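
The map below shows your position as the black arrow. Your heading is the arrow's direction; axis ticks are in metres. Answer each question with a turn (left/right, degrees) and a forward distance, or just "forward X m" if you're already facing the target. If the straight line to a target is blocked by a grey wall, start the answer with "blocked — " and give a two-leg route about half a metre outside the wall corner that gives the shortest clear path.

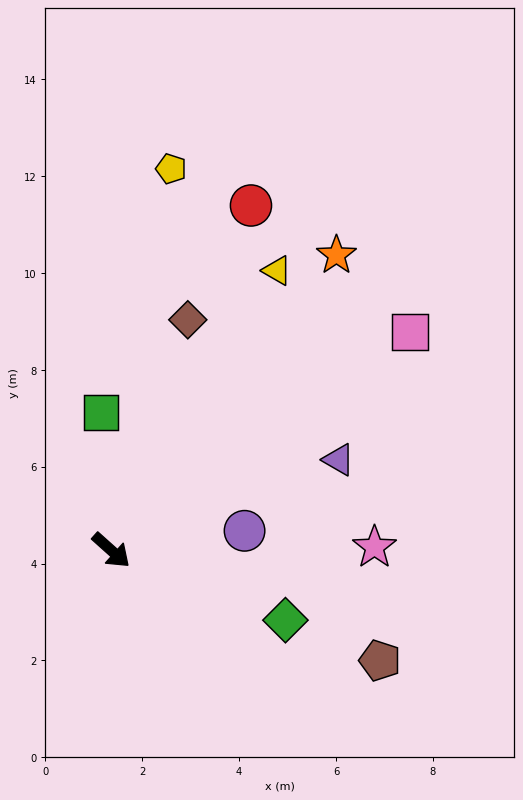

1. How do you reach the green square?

turn left 136°, forward 2.9 m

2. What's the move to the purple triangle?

turn left 64°, forward 5.1 m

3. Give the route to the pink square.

turn left 78°, forward 7.6 m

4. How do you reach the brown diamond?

turn left 113°, forward 5.0 m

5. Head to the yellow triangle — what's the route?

turn left 101°, forward 6.7 m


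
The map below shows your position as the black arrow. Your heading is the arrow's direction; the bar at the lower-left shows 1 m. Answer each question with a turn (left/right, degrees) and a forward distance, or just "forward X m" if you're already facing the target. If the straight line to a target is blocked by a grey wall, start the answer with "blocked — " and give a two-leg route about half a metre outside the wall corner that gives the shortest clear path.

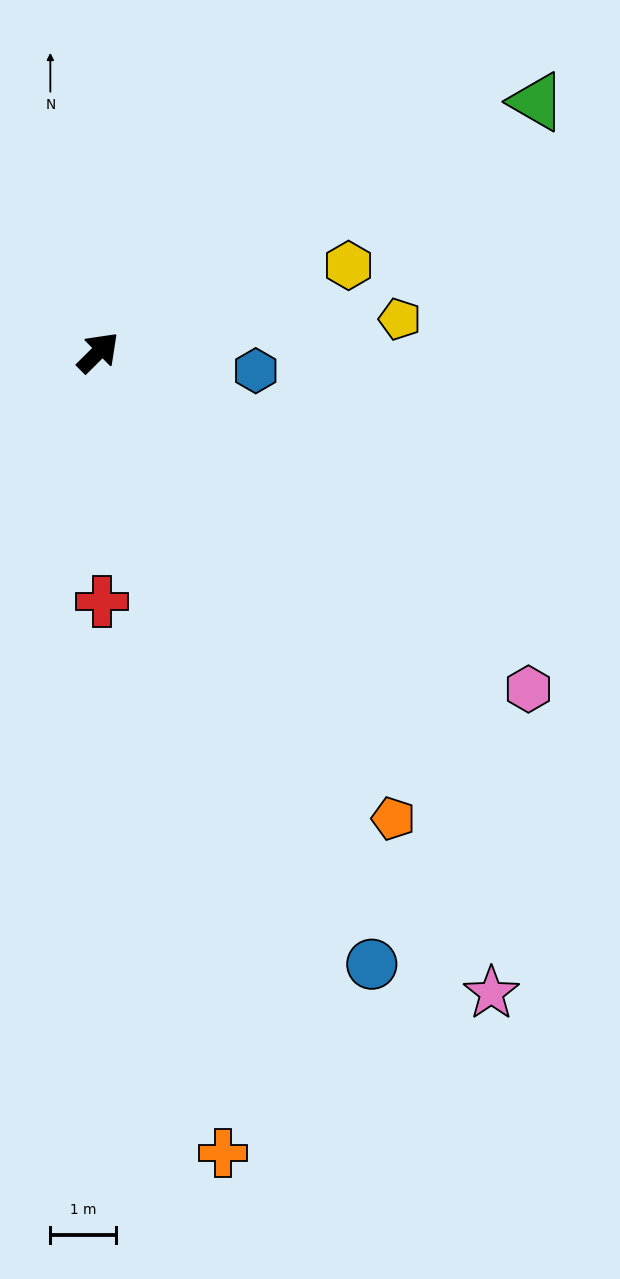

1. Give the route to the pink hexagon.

turn right 83°, forward 8.3 m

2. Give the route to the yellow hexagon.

turn right 26°, forward 4.0 m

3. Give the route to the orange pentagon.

turn right 102°, forward 8.4 m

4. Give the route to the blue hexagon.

turn right 51°, forward 2.4 m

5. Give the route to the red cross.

turn right 134°, forward 3.8 m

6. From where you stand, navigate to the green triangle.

turn right 15°, forward 7.7 m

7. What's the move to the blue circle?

turn right 111°, forward 10.2 m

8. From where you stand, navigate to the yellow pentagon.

turn right 39°, forward 4.6 m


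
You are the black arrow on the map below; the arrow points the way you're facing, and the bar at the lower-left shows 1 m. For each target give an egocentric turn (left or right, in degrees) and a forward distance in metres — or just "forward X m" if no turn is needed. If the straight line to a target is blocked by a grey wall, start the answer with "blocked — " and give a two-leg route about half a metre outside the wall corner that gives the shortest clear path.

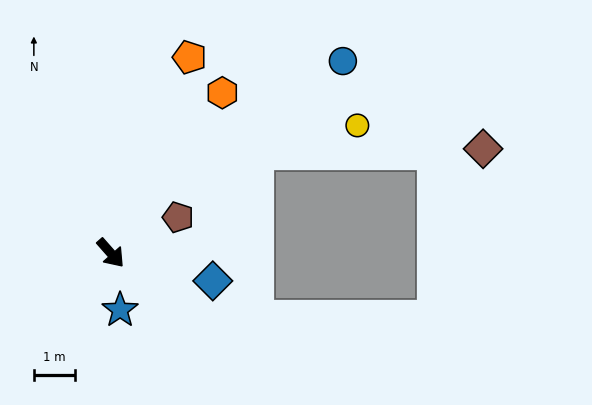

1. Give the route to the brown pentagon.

turn left 77°, forward 1.9 m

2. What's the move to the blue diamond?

turn left 33°, forward 2.6 m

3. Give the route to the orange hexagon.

turn left 104°, forward 4.8 m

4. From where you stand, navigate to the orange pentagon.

turn left 117°, forward 5.2 m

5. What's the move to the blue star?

turn right 32°, forward 1.4 m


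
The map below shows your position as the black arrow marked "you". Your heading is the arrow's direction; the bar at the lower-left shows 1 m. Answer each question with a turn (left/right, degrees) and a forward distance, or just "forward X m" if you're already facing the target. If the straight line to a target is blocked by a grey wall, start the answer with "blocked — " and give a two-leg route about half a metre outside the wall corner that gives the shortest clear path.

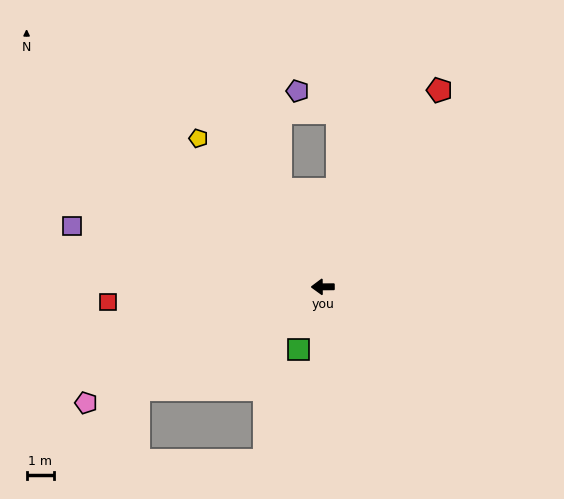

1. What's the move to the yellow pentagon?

turn right 50°, forward 7.0 m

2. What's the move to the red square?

turn left 4°, forward 7.8 m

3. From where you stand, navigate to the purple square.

turn right 14°, forward 9.3 m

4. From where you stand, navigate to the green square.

turn left 69°, forward 2.4 m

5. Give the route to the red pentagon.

turn right 121°, forward 8.3 m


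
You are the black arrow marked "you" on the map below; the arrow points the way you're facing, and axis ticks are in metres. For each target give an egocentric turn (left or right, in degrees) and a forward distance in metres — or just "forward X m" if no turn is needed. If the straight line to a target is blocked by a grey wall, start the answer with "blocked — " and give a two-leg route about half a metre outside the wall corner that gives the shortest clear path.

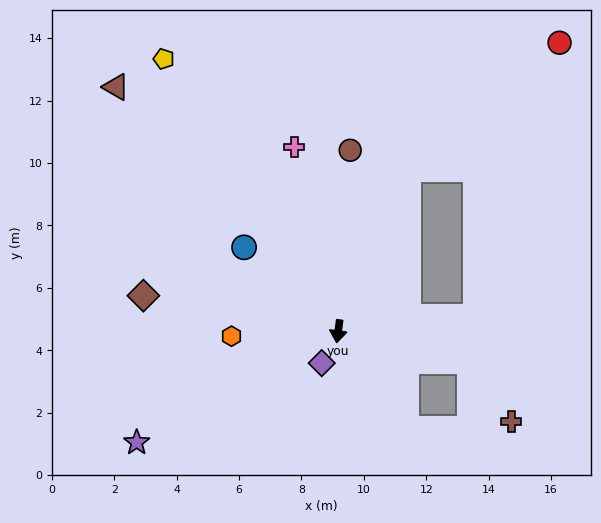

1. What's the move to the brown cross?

blocked — turn left 85°, forward 4.3 m, then turn right 43°, forward 2.3 m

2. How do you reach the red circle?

blocked — turn left 164°, forward 5.7 m, then turn right 27°, forward 6.3 m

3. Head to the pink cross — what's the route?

turn right 159°, forward 6.1 m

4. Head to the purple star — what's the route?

turn right 53°, forward 7.4 m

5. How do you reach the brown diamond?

turn right 93°, forward 6.3 m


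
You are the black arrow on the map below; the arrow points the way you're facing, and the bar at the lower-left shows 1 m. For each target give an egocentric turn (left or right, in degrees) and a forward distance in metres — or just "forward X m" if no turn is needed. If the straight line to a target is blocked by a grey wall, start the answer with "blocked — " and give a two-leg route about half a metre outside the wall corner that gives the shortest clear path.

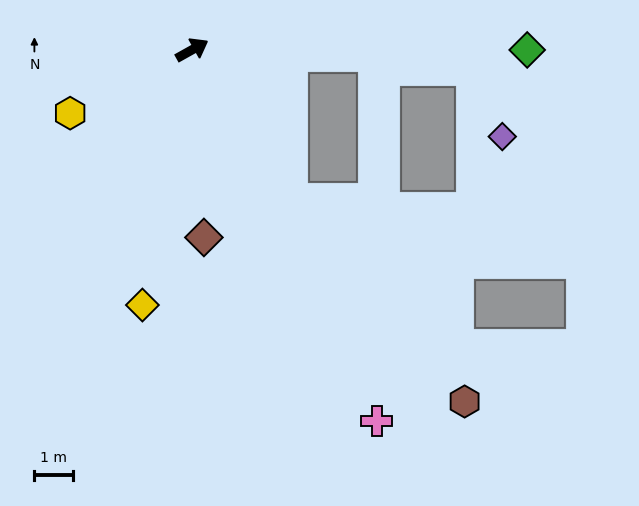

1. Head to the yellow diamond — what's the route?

turn right 130°, forward 6.7 m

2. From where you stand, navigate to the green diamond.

turn right 29°, forward 8.7 m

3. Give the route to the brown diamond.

turn right 116°, forward 4.9 m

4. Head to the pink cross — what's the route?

turn right 93°, forward 10.7 m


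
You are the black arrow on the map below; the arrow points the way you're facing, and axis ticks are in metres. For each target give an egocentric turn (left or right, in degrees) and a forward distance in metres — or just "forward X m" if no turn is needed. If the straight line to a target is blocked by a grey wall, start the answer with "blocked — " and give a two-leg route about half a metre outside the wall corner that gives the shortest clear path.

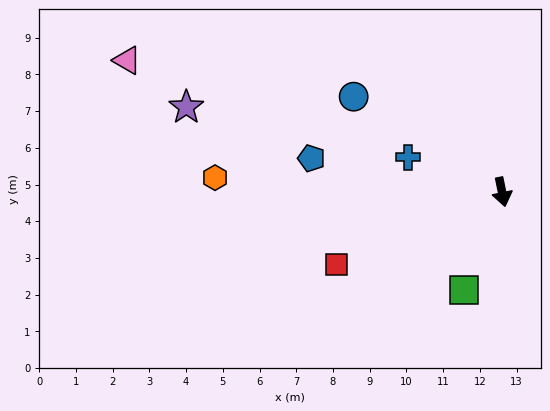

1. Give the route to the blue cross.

turn right 122°, forward 2.7 m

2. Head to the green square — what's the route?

turn right 33°, forward 2.9 m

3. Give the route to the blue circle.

turn right 134°, forward 4.8 m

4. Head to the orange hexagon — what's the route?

turn right 104°, forward 7.8 m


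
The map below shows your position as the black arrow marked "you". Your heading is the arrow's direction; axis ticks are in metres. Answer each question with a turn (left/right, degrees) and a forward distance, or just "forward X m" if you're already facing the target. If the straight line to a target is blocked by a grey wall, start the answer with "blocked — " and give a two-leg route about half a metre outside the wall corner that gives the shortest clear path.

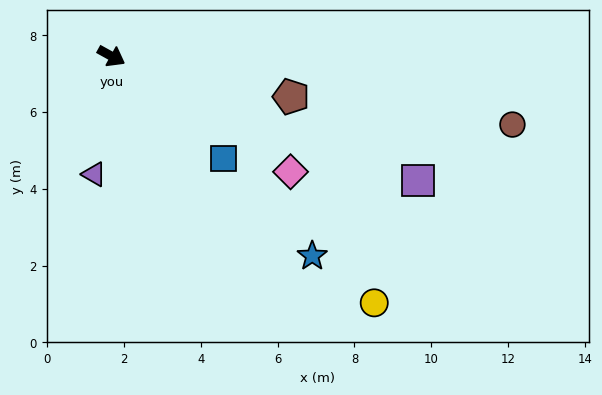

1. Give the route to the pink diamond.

turn right 4°, forward 5.5 m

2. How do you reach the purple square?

turn left 7°, forward 8.6 m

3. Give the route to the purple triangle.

turn right 69°, forward 3.1 m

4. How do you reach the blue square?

turn right 14°, forward 4.0 m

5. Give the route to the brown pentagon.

turn left 16°, forward 4.8 m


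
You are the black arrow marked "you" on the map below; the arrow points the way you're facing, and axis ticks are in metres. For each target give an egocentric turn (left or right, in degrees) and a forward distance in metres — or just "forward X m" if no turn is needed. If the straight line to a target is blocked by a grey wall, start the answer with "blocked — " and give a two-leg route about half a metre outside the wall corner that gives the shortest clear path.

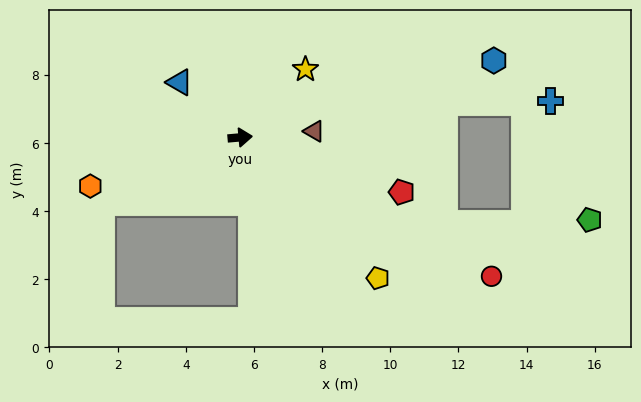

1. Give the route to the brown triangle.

forward 2.2 m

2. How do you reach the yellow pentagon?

turn right 51°, forward 5.8 m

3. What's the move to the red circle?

turn right 34°, forward 8.4 m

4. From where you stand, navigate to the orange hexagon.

turn right 167°, forward 4.6 m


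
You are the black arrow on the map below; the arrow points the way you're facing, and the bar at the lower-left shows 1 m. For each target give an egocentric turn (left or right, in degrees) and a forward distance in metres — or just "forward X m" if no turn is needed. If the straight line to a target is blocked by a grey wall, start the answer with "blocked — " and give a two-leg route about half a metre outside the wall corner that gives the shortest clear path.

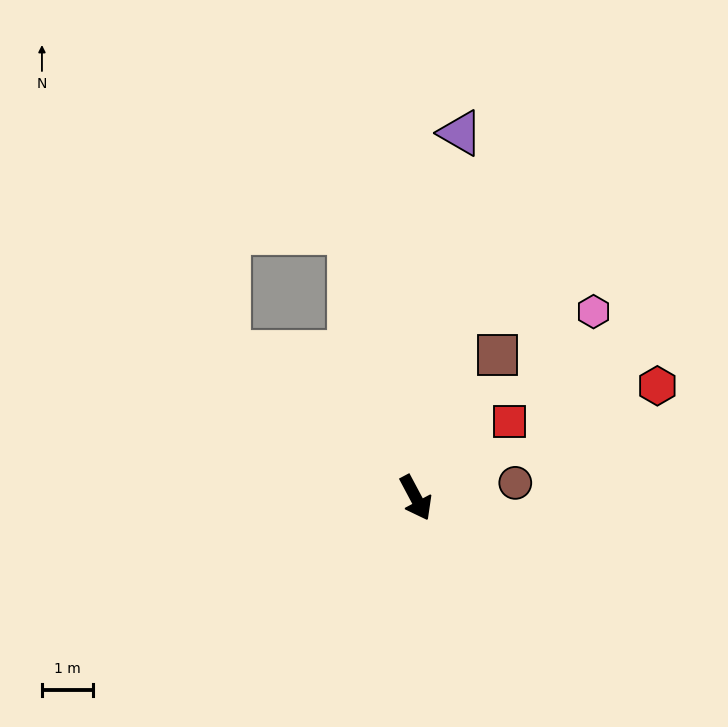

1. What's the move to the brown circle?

turn left 71°, forward 2.0 m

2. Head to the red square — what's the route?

turn left 101°, forward 2.3 m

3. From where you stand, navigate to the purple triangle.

turn left 145°, forward 7.1 m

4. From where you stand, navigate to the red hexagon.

turn left 87°, forward 5.2 m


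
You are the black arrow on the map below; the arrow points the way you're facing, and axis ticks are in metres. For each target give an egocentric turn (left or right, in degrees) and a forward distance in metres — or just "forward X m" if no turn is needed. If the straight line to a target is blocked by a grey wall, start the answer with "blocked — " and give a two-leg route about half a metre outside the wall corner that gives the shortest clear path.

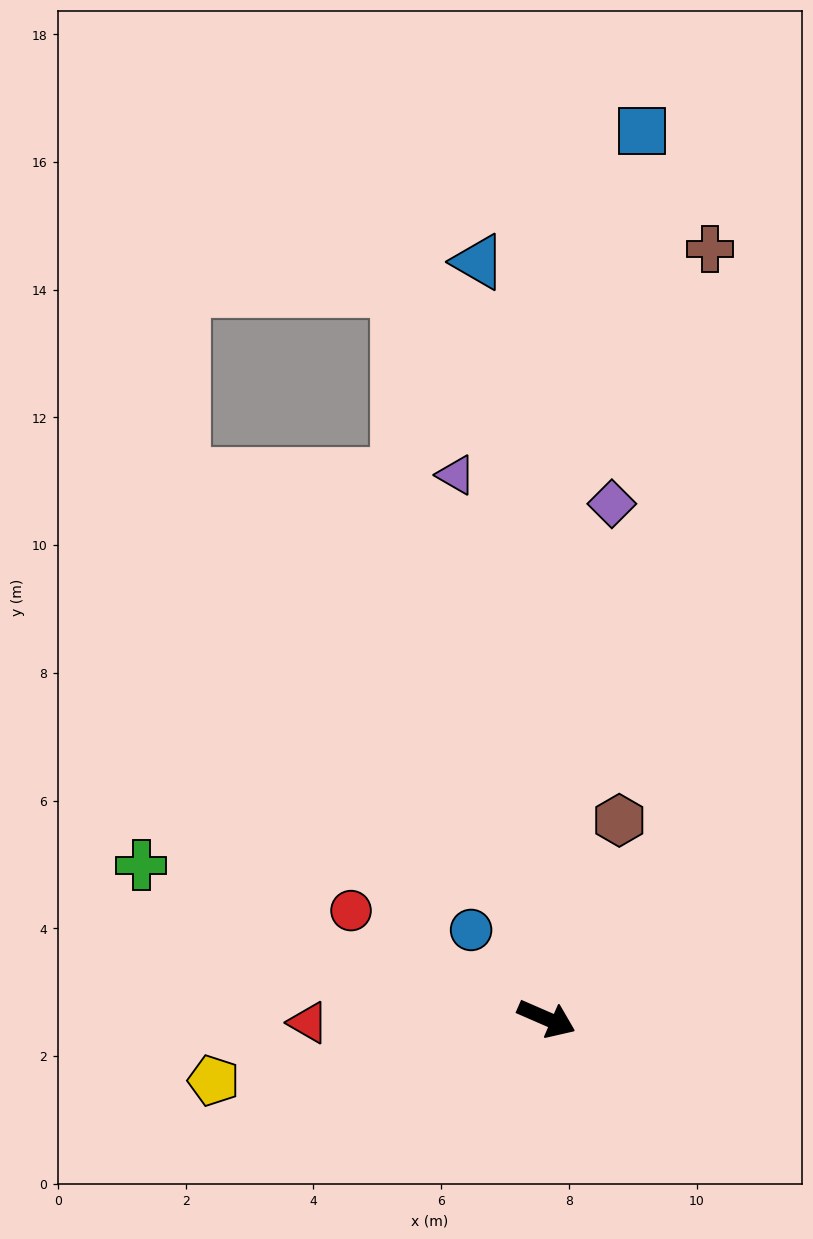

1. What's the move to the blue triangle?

turn left 119°, forward 11.9 m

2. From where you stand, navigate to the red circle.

turn left 175°, forward 3.5 m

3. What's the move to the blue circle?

turn left 154°, forward 1.8 m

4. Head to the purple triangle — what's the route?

turn left 123°, forward 8.6 m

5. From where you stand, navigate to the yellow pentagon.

turn right 146°, forward 5.3 m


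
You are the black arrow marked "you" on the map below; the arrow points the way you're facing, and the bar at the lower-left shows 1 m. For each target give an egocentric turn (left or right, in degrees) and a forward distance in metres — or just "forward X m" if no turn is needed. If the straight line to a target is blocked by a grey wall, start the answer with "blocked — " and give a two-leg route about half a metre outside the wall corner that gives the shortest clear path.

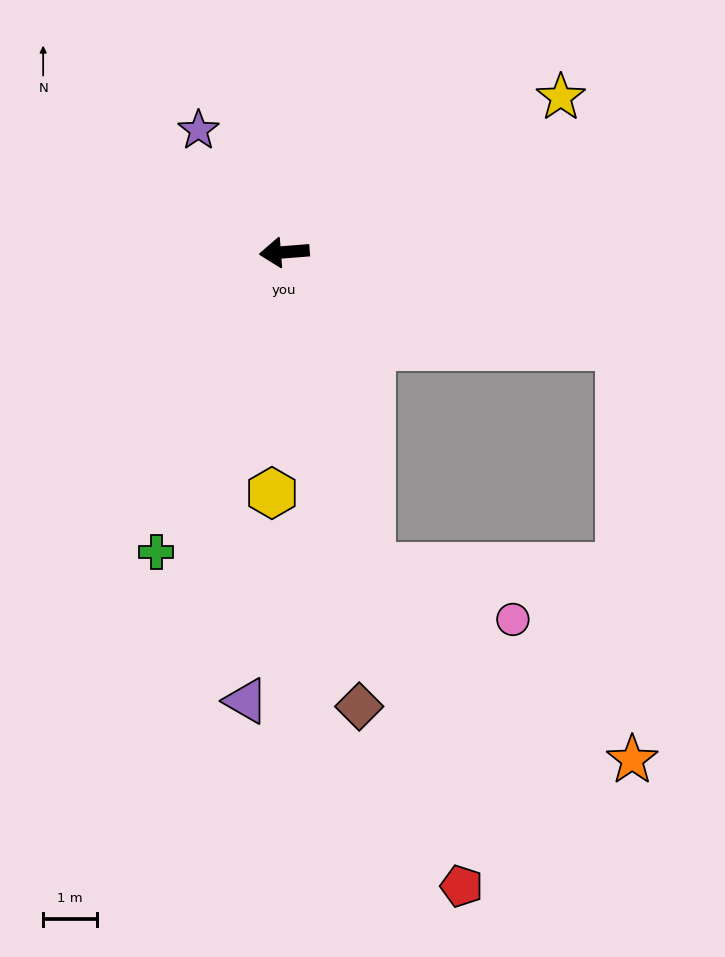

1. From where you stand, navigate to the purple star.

turn right 59°, forward 2.7 m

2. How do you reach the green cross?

turn left 62°, forward 6.0 m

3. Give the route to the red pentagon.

turn left 101°, forward 12.1 m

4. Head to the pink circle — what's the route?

blocked — turn left 101°, forward 6.0 m, then turn left 54°, forward 2.8 m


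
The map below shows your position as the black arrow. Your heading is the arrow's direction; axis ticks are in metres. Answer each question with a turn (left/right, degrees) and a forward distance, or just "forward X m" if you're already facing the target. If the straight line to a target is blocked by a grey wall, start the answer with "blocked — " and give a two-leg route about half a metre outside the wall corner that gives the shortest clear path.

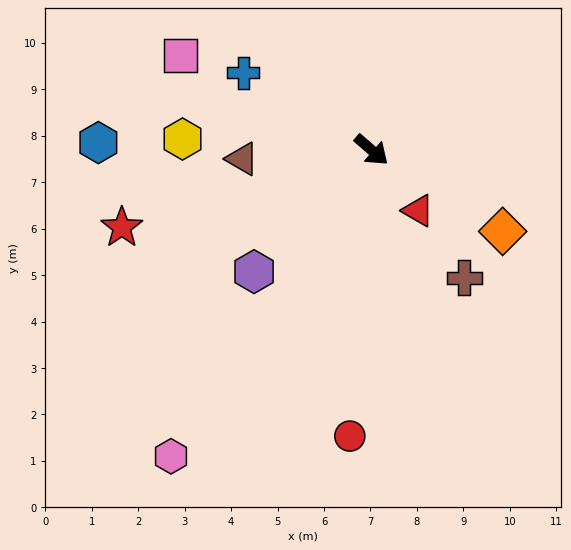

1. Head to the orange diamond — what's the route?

turn left 9°, forward 3.3 m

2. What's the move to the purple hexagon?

turn right 93°, forward 3.6 m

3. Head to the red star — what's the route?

turn right 122°, forward 5.6 m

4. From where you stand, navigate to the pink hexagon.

turn right 82°, forward 7.9 m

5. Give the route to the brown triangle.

turn right 135°, forward 2.8 m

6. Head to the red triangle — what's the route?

turn right 12°, forward 1.6 m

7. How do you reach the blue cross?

turn right 170°, forward 3.2 m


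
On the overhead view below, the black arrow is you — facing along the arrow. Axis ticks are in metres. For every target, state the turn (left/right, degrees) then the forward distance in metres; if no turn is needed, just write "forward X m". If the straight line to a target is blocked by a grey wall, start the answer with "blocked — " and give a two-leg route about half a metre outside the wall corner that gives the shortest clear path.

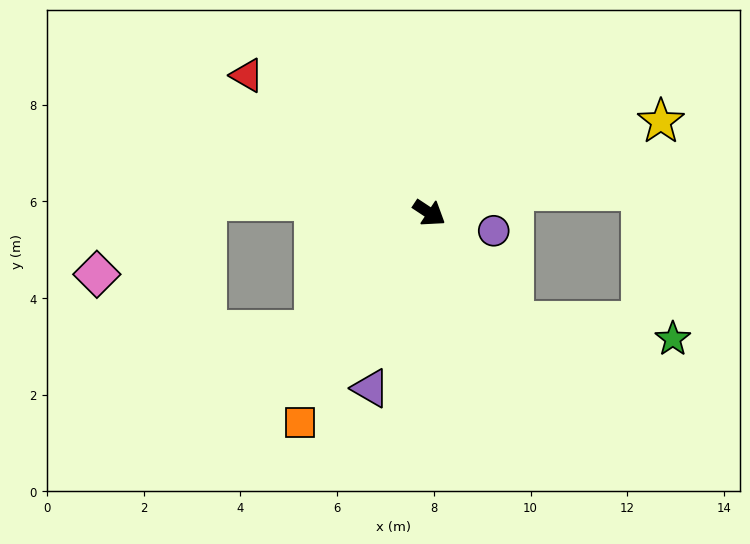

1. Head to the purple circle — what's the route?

turn left 18°, forward 1.4 m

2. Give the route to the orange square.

turn right 88°, forward 5.1 m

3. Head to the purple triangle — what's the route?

turn right 75°, forward 3.8 m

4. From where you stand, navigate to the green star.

blocked — turn right 19°, forward 2.8 m, then turn left 46°, forward 3.3 m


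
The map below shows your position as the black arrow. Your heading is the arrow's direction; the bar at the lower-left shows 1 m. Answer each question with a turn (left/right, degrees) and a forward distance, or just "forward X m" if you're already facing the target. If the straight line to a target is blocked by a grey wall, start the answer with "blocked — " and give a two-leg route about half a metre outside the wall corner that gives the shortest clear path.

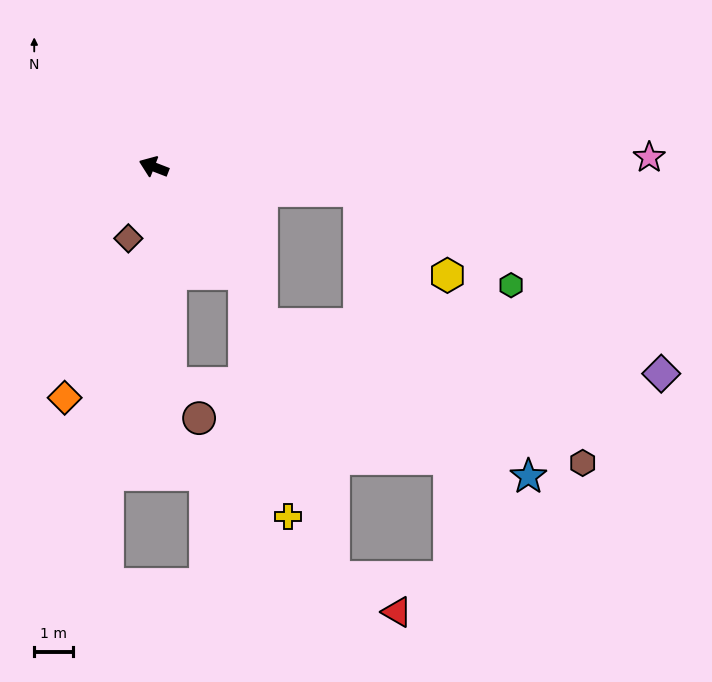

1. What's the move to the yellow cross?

blocked — turn left 151°, forward 3.7 m, then turn right 30°, forward 6.4 m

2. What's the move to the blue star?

blocked — turn right 165°, forward 5.4 m, then turn right 53°, forward 8.7 m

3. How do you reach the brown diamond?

turn left 92°, forward 2.0 m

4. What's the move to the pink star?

turn right 158°, forward 12.9 m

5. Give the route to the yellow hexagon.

blocked — turn right 165°, forward 5.4 m, then turn right 38°, forward 3.2 m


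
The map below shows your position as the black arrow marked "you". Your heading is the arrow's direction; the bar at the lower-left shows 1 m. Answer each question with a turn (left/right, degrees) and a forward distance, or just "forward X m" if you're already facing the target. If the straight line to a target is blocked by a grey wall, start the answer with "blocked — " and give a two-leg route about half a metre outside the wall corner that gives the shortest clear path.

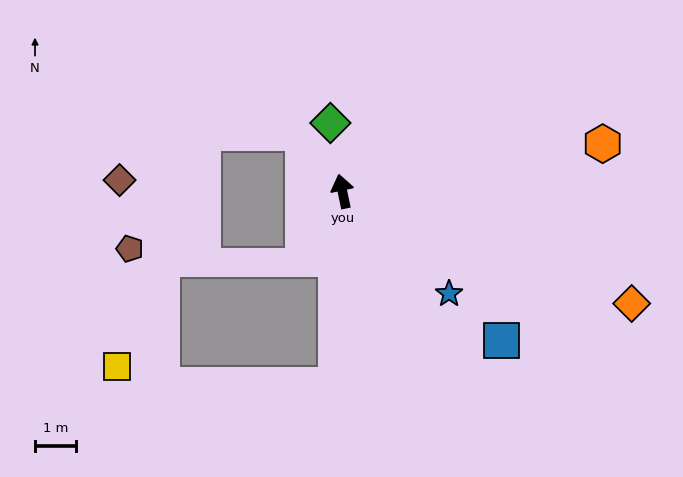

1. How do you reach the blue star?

turn right 146°, forward 3.6 m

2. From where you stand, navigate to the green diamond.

forward 1.7 m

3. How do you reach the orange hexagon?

turn right 92°, forward 6.5 m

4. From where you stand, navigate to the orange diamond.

turn right 123°, forward 7.6 m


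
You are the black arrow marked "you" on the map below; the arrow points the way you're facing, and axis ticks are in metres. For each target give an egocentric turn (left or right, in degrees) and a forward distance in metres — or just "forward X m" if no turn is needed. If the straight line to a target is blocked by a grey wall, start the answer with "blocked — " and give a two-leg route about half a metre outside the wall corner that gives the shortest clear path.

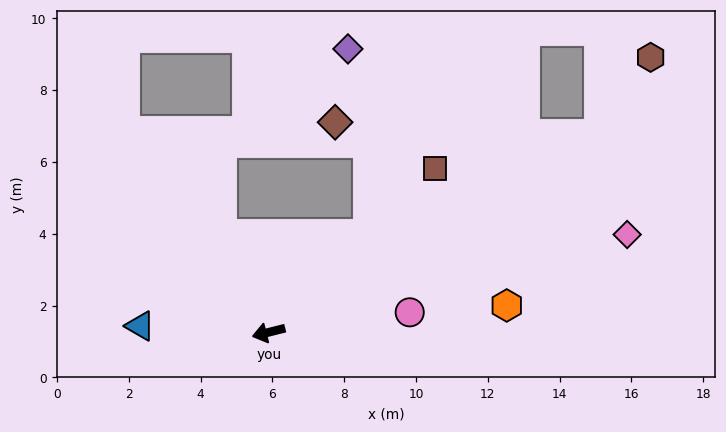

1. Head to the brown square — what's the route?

turn right 150°, forward 6.5 m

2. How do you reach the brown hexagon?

blocked — turn right 163°, forward 10.7 m, then turn left 25°, forward 2.6 m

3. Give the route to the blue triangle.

turn right 17°, forward 3.6 m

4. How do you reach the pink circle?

turn left 174°, forward 4.0 m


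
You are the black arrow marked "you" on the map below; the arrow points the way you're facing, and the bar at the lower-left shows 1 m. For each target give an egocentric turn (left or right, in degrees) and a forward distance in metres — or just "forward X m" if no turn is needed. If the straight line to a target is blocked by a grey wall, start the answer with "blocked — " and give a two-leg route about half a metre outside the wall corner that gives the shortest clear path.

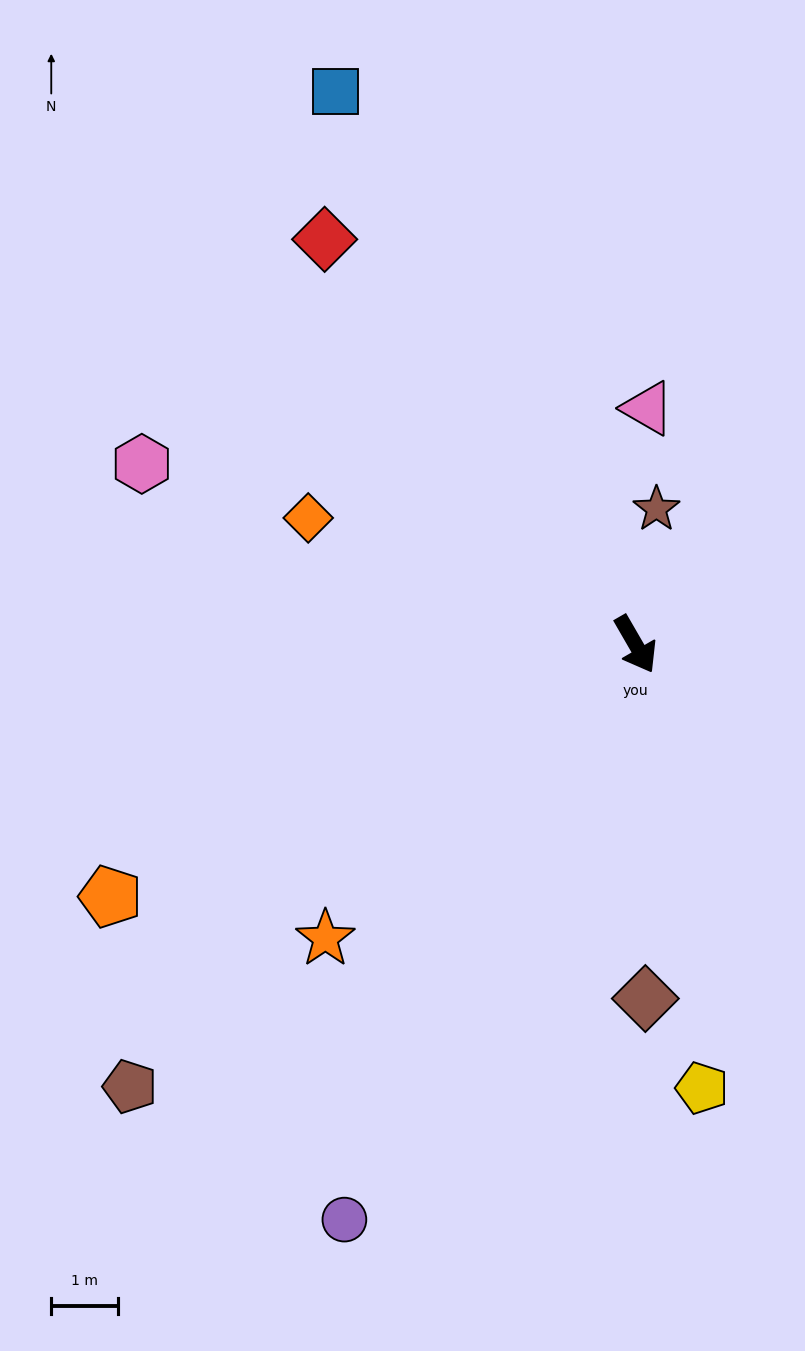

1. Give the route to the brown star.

turn left 141°, forward 2.0 m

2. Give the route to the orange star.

turn right 77°, forward 6.4 m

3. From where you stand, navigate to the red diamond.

turn right 173°, forward 7.6 m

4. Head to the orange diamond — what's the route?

turn right 141°, forward 5.2 m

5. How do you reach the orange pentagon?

turn right 94°, forward 8.7 m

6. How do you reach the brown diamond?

turn right 28°, forward 5.3 m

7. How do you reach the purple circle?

turn right 57°, forward 9.6 m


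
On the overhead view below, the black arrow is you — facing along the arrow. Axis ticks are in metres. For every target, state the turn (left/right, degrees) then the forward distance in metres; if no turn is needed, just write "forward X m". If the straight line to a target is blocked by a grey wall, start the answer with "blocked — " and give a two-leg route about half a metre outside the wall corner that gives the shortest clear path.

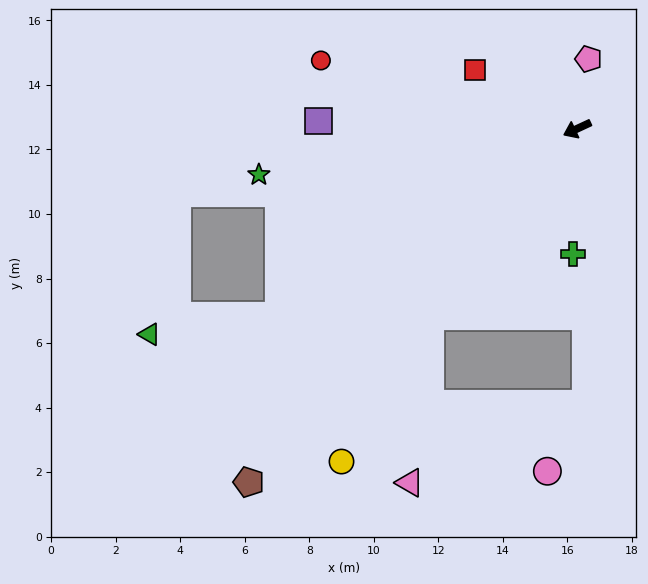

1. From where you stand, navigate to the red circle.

turn right 40°, forward 8.2 m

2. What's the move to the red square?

turn right 55°, forward 3.6 m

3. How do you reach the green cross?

turn left 63°, forward 3.9 m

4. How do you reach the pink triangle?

blocked — turn left 27°, forward 7.4 m, then turn left 31°, forward 5.2 m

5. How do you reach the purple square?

turn right 27°, forward 8.0 m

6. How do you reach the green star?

turn right 17°, forward 10.0 m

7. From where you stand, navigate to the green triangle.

blocked — turn left 7°, forward 10.9 m, then turn right 24°, forward 4.0 m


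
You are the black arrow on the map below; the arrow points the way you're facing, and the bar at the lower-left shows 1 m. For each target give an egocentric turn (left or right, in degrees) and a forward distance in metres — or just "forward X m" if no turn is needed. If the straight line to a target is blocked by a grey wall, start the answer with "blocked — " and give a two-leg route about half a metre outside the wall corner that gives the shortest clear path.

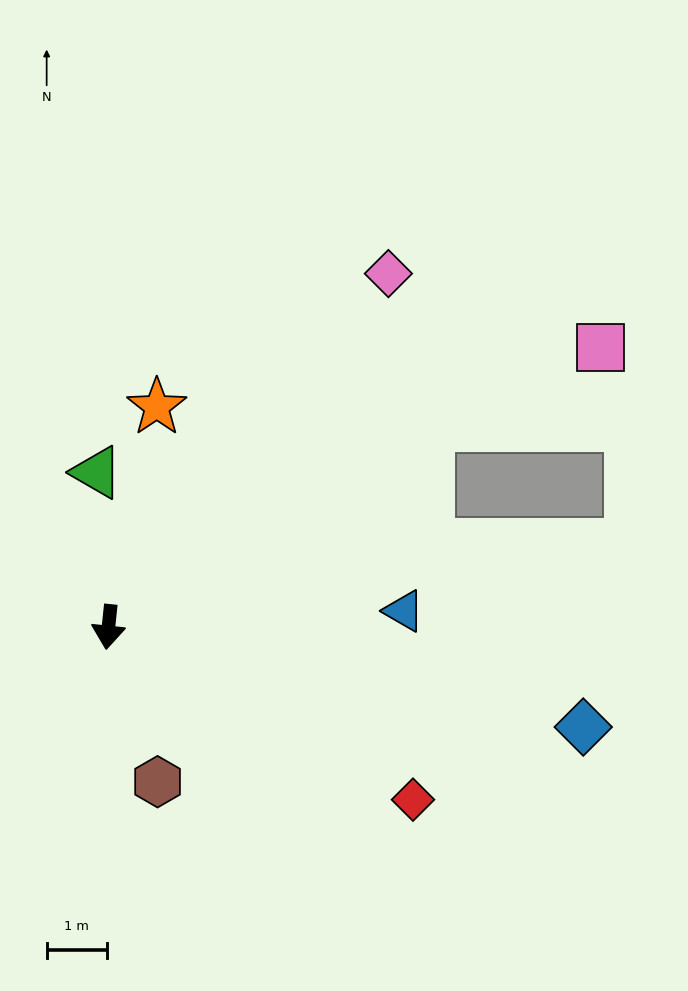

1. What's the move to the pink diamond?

turn left 148°, forward 7.4 m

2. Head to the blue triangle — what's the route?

turn left 99°, forward 4.9 m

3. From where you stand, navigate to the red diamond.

turn left 66°, forward 5.8 m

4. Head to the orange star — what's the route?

turn left 174°, forward 3.7 m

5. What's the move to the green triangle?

turn right 170°, forward 2.6 m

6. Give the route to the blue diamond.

turn left 84°, forward 8.0 m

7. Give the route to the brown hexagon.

turn left 24°, forward 2.7 m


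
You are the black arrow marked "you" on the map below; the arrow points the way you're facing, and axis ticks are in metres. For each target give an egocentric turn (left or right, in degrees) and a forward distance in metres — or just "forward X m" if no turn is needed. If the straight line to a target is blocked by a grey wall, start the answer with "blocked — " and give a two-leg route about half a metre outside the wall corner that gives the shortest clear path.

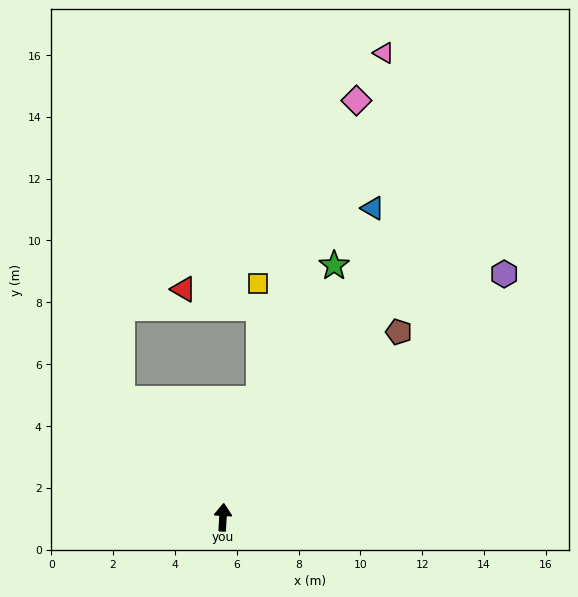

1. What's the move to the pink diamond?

turn right 15°, forward 14.2 m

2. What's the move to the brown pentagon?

turn right 40°, forward 8.3 m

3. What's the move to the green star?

turn right 21°, forward 8.9 m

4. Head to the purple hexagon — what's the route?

turn right 46°, forward 12.0 m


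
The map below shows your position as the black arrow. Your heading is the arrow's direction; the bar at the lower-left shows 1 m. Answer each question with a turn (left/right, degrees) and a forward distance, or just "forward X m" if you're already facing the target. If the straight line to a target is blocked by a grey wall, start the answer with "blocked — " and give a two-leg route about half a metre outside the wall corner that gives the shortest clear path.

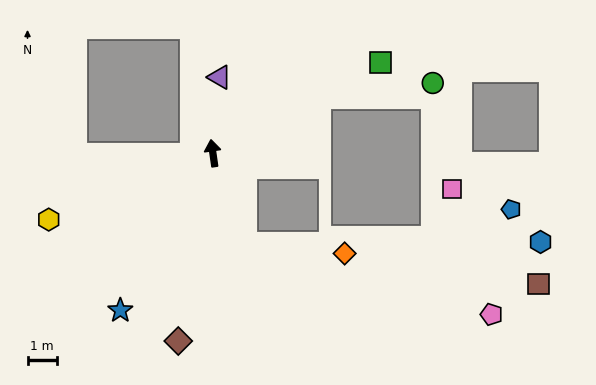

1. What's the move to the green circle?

blocked — turn right 70°, forward 4.1 m, then turn right 22°, forward 3.9 m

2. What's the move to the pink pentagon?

blocked — turn right 169°, forward 3.3 m, then turn left 55°, forward 8.7 m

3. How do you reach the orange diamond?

blocked — turn right 169°, forward 3.3 m, then turn left 66°, forward 3.4 m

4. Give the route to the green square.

turn right 70°, forward 6.5 m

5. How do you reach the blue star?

turn left 141°, forward 6.2 m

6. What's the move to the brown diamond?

turn left 161°, forward 6.5 m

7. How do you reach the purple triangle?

turn right 13°, forward 2.6 m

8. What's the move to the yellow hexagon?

turn left 104°, forward 6.0 m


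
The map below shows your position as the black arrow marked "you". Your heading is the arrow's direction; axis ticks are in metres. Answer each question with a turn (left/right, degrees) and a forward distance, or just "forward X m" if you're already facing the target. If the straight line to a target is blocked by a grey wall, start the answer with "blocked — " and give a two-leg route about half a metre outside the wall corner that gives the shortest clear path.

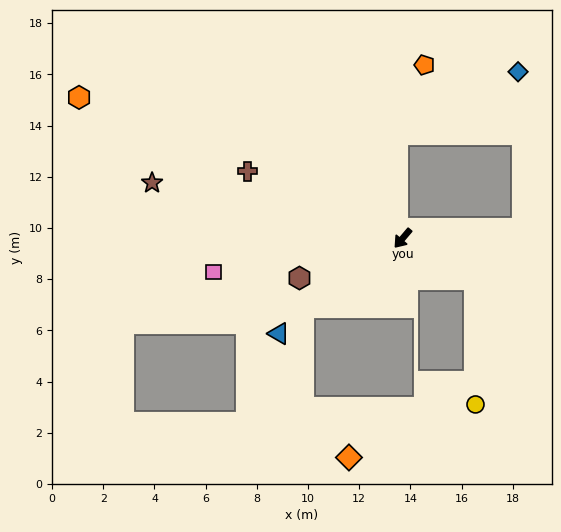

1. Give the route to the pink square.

turn right 40°, forward 7.5 m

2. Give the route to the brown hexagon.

turn right 29°, forward 4.3 m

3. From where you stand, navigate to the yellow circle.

blocked — turn left 100°, forward 3.2 m, then turn right 59°, forward 4.9 m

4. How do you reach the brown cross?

turn right 73°, forward 6.6 m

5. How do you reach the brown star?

turn right 62°, forward 10.0 m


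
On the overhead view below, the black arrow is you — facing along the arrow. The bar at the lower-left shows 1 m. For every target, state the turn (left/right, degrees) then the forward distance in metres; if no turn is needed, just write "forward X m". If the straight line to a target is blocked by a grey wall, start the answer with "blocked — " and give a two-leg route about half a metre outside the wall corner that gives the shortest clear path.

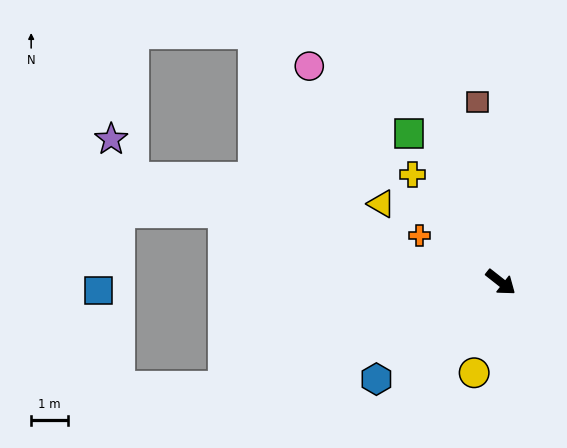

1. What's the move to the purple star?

blocked — turn right 158°, forward 10.5 m, then turn right 44°, forward 1.2 m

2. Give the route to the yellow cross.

turn left 168°, forward 3.8 m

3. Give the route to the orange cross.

turn right 172°, forward 2.6 m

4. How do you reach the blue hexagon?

turn right 104°, forward 4.3 m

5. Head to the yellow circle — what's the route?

turn right 68°, forward 2.6 m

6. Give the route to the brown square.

turn left 136°, forward 5.0 m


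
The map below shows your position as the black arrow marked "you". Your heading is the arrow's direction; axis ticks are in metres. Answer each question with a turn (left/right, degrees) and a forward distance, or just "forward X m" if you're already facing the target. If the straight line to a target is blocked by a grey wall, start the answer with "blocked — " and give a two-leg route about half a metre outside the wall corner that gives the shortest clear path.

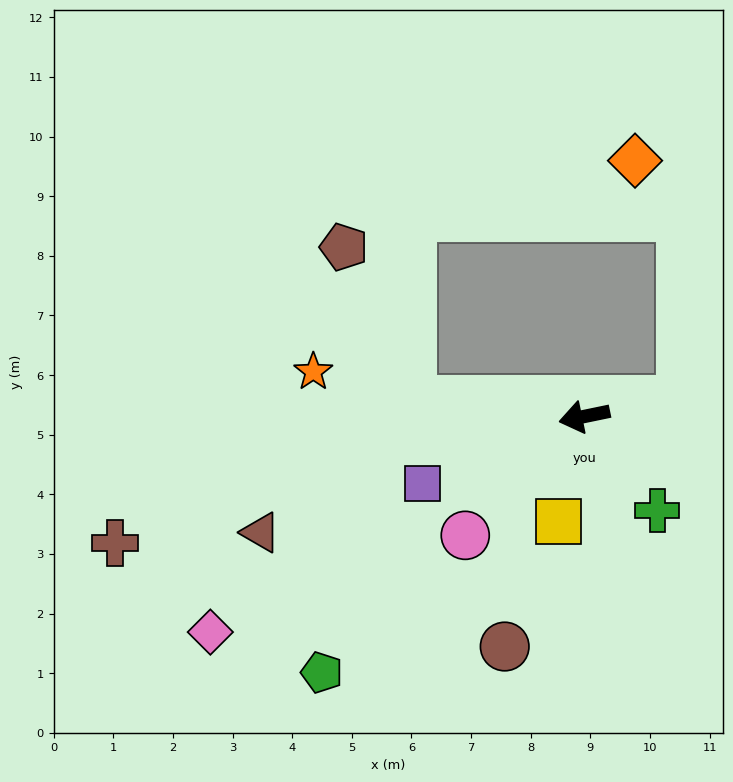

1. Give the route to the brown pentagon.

blocked — turn right 17°, forward 2.9 m, then turn right 61°, forward 2.8 m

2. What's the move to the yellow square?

turn left 64°, forward 1.8 m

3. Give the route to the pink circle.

turn left 33°, forward 2.8 m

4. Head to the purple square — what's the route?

turn left 11°, forward 2.9 m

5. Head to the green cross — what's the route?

turn left 116°, forward 2.0 m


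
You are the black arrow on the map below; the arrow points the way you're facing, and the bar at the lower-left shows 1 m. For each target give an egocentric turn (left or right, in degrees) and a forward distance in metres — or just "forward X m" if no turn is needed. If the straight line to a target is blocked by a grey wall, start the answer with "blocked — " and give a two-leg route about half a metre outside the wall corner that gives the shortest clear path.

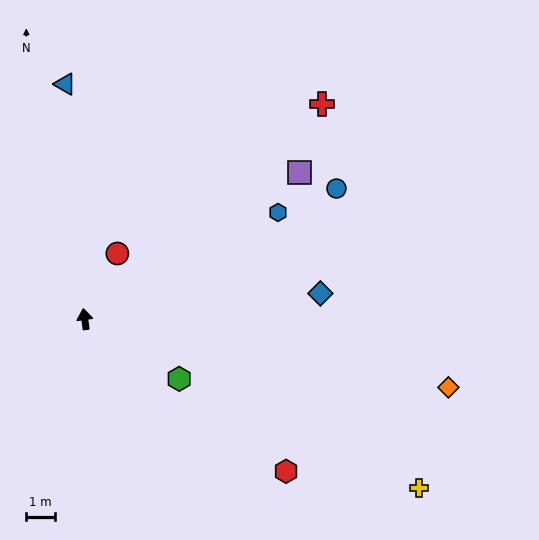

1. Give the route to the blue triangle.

turn right 3°, forward 8.3 m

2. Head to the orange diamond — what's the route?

turn right 109°, forward 13.1 m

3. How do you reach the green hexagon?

turn right 130°, forward 3.9 m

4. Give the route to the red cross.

turn right 56°, forward 11.3 m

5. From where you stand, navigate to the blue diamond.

turn right 92°, forward 8.4 m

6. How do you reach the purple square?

turn right 64°, forward 9.2 m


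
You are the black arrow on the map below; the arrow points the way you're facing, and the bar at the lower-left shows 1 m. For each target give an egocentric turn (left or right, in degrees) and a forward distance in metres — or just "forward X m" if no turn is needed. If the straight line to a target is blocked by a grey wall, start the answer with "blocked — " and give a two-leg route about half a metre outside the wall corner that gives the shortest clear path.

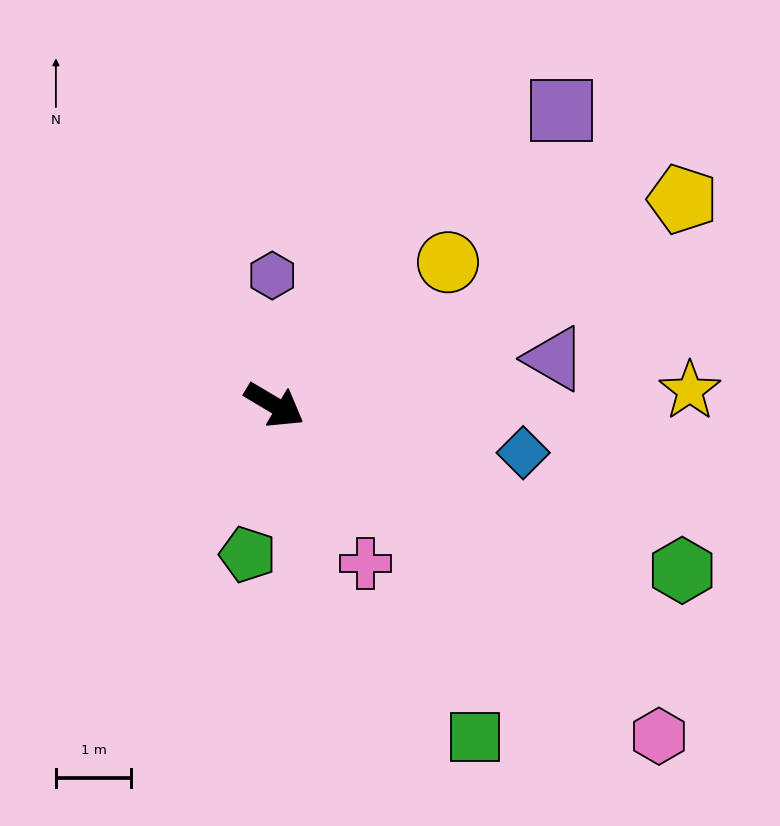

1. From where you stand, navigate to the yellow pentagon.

turn left 58°, forward 6.1 m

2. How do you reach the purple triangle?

turn left 40°, forward 3.8 m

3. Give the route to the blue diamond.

turn left 20°, forward 3.4 m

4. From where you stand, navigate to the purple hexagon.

turn left 122°, forward 1.7 m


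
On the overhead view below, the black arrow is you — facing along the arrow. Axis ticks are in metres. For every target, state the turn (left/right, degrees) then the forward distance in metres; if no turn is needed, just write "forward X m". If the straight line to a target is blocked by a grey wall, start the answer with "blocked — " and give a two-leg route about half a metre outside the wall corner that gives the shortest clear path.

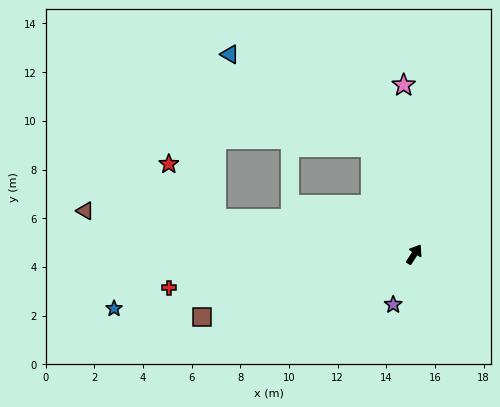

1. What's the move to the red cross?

turn left 131°, forward 10.2 m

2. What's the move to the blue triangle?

blocked — turn left 55°, forward 4.7 m, then turn left 35°, forward 6.9 m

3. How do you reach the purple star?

turn right 170°, forward 2.2 m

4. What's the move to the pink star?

turn left 37°, forward 7.0 m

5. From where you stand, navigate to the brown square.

turn left 139°, forward 9.1 m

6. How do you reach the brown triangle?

turn left 115°, forward 13.6 m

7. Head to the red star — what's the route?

blocked — turn left 113°, forward 8.3 m, then turn right 39°, forward 3.0 m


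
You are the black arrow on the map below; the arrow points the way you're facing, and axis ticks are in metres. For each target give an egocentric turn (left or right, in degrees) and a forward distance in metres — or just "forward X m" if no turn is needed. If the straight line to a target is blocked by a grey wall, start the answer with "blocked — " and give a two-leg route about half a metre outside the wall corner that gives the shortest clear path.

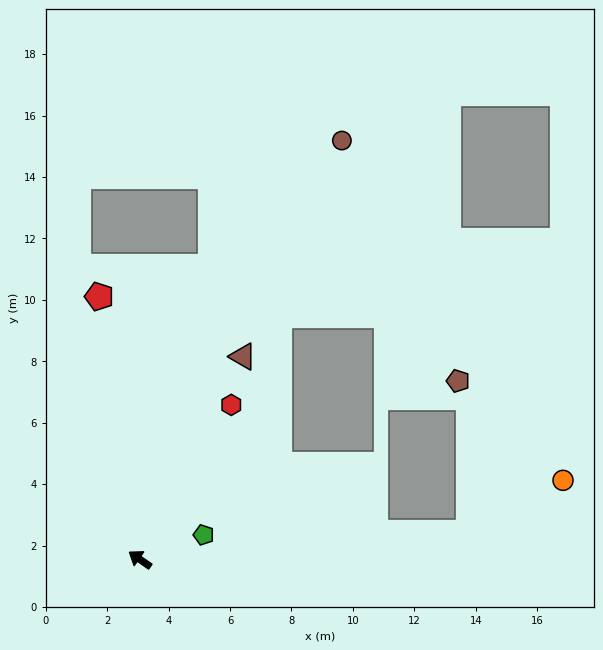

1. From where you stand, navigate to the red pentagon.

turn right 47°, forward 8.7 m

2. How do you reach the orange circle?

blocked — turn right 141°, forward 10.7 m, then turn left 25°, forward 3.5 m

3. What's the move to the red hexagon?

turn right 86°, forward 5.8 m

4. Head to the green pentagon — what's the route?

turn right 124°, forward 2.2 m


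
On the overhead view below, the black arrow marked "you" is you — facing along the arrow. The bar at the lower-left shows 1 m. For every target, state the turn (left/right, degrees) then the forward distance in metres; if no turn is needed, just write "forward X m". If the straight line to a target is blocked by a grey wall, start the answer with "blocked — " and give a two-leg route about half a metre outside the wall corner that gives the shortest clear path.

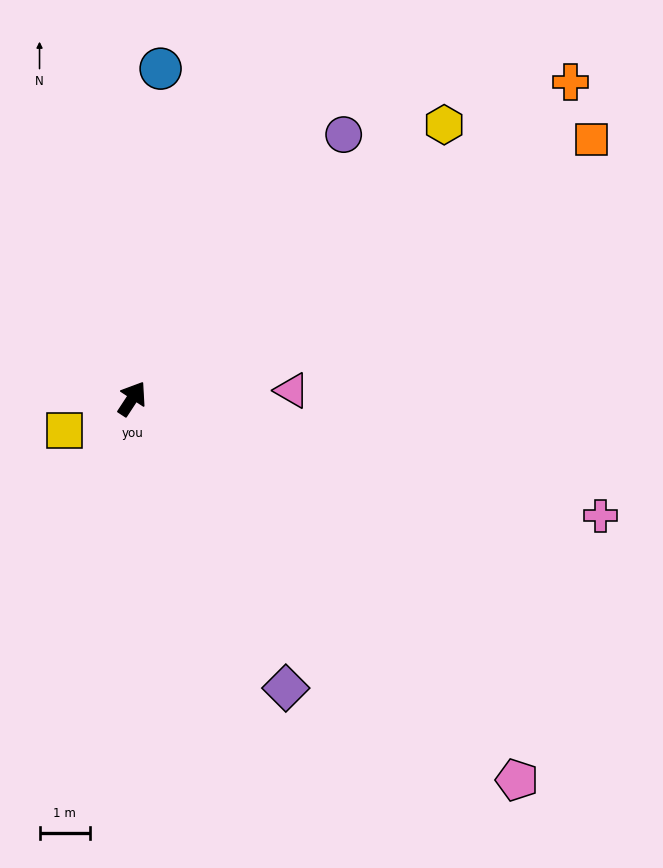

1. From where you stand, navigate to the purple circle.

turn right 6°, forward 6.8 m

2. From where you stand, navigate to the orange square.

turn right 27°, forward 10.5 m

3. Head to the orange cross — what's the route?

turn right 21°, forward 10.8 m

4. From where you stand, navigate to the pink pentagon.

turn right 102°, forward 10.8 m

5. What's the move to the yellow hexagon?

turn right 16°, forward 8.3 m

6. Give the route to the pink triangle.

turn right 54°, forward 3.2 m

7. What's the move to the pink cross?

turn right 71°, forward 9.7 m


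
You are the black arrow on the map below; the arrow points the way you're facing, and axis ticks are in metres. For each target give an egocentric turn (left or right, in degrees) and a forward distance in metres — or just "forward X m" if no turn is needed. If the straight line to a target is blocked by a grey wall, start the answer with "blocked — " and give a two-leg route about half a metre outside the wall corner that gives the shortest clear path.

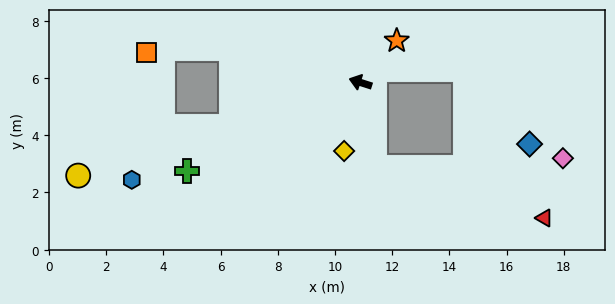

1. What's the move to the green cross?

turn left 45°, forward 6.8 m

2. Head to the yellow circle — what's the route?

turn left 36°, forward 10.4 m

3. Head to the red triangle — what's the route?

blocked — turn left 118°, forward 3.0 m, then turn left 63°, forward 6.2 m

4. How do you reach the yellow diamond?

turn left 94°, forward 2.5 m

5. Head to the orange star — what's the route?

turn right 113°, forward 1.9 m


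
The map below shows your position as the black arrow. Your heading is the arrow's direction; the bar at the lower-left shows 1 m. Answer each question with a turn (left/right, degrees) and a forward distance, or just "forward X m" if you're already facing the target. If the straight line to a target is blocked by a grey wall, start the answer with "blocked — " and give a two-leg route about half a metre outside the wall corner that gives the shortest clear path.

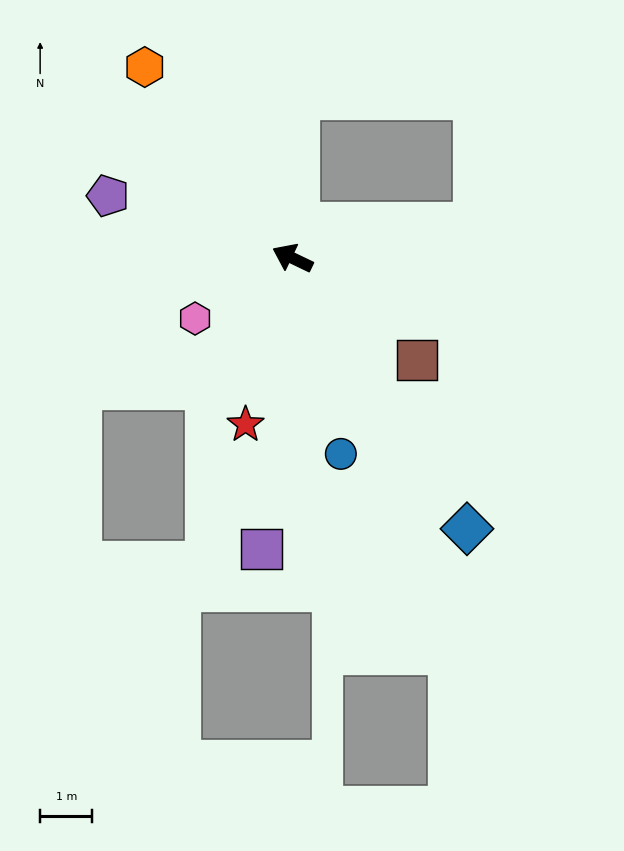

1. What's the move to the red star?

turn left 100°, forward 3.3 m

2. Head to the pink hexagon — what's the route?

turn left 57°, forward 2.2 m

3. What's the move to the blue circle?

turn left 130°, forward 3.9 m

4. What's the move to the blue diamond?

turn left 148°, forward 6.2 m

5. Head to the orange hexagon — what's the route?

turn right 27°, forward 4.6 m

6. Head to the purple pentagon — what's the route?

turn left 7°, forward 3.7 m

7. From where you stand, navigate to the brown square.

turn left 166°, forward 3.1 m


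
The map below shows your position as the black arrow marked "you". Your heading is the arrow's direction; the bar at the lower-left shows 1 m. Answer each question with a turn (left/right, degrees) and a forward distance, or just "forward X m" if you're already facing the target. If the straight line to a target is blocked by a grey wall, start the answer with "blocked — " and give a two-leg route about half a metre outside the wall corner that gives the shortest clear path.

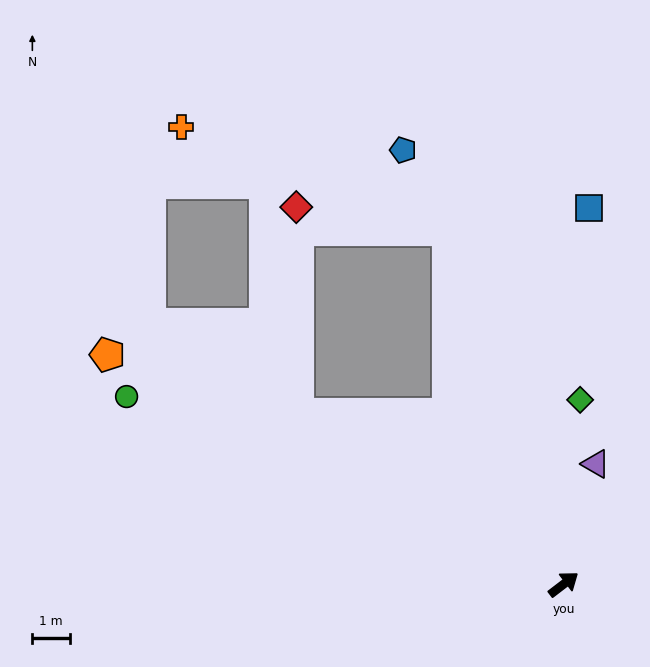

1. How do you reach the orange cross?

blocked — turn left 71°, forward 9.9 m, then turn left 50°, forward 7.6 m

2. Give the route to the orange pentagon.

turn left 116°, forward 13.6 m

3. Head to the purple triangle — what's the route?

turn left 38°, forward 3.3 m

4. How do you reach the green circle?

turn left 119°, forward 12.6 m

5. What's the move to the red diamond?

blocked — turn left 110°, forward 8.4 m, then turn right 57°, forward 5.5 m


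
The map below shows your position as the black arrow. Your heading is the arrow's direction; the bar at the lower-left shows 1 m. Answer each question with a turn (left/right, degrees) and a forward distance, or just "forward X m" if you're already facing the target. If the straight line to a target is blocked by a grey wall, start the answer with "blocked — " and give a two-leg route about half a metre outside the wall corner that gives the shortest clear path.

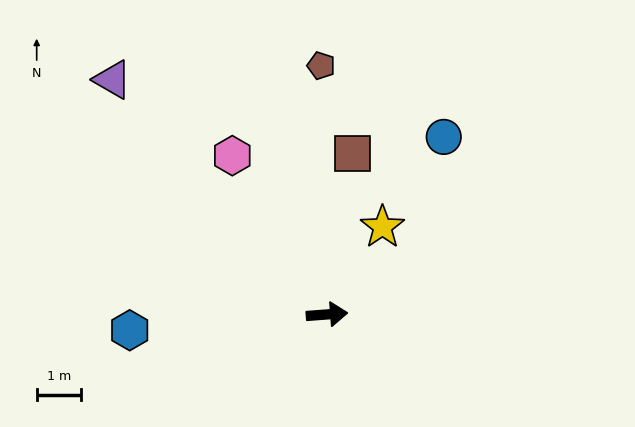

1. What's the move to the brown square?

turn left 77°, forward 3.7 m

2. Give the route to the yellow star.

turn left 53°, forward 2.3 m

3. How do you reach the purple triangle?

turn left 128°, forward 7.2 m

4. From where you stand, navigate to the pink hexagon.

turn left 117°, forward 4.2 m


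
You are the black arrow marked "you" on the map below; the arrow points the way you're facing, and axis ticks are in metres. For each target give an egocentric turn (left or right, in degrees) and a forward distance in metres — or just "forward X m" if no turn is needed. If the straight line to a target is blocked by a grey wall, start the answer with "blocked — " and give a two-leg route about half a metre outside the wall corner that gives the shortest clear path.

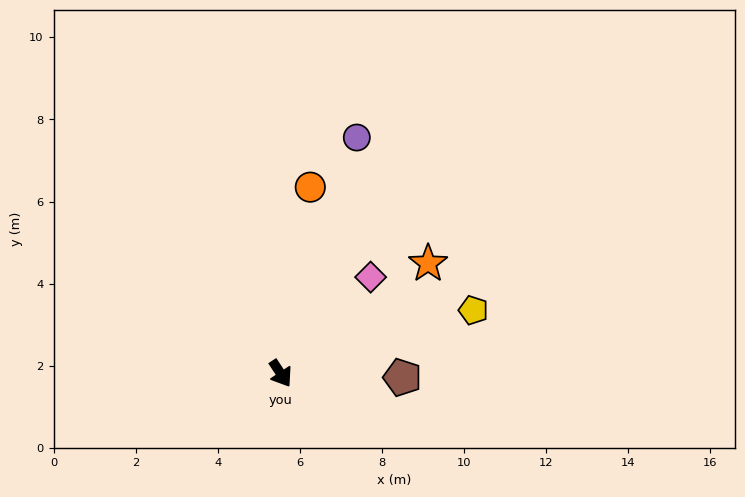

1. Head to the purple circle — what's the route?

turn left 129°, forward 6.0 m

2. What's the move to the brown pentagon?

turn left 55°, forward 3.0 m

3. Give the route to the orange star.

turn left 93°, forward 4.5 m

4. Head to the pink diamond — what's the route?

turn left 104°, forward 3.2 m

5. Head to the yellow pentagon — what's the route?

turn left 75°, forward 4.9 m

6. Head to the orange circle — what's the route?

turn left 138°, forward 4.6 m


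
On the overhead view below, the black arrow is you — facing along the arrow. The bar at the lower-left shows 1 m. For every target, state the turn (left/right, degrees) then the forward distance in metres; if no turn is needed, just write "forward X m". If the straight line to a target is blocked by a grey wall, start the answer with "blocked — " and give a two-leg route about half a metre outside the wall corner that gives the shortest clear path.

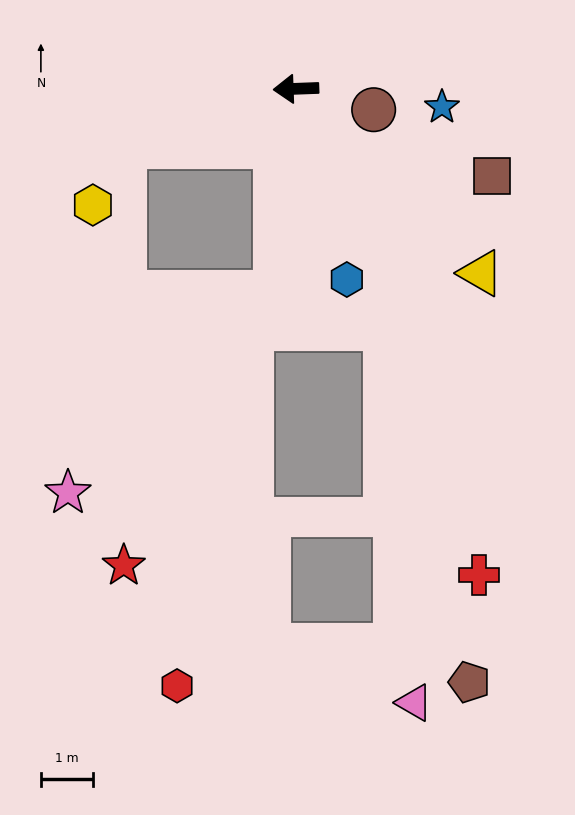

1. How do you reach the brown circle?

turn left 163°, forward 1.6 m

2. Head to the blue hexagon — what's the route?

turn left 103°, forward 3.8 m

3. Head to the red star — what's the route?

blocked — turn left 82°, forward 4.0 m, then turn right 23°, forward 6.0 m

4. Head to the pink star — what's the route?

blocked — turn left 82°, forward 4.0 m, then turn right 40°, forward 5.6 m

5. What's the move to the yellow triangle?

turn left 133°, forward 5.0 m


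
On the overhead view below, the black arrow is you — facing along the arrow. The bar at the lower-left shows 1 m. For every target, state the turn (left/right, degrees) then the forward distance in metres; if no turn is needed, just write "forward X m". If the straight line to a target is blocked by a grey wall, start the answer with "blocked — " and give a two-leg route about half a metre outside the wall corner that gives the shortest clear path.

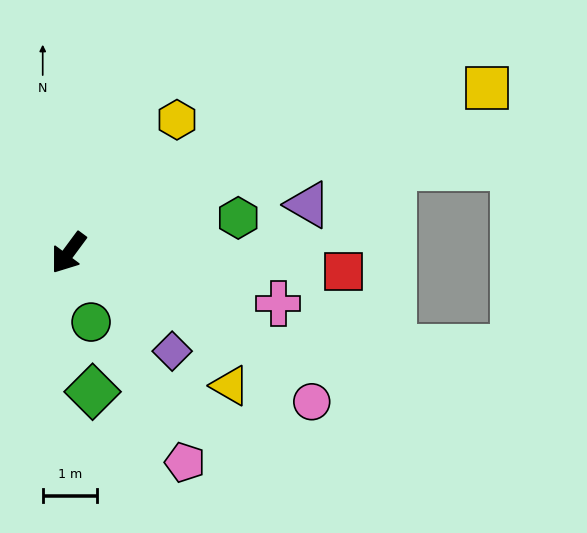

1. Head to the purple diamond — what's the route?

turn left 83°, forward 2.6 m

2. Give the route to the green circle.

turn left 55°, forward 1.3 m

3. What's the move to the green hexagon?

turn left 138°, forward 3.2 m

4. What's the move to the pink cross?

turn left 113°, forward 4.0 m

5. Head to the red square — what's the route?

turn left 123°, forward 5.1 m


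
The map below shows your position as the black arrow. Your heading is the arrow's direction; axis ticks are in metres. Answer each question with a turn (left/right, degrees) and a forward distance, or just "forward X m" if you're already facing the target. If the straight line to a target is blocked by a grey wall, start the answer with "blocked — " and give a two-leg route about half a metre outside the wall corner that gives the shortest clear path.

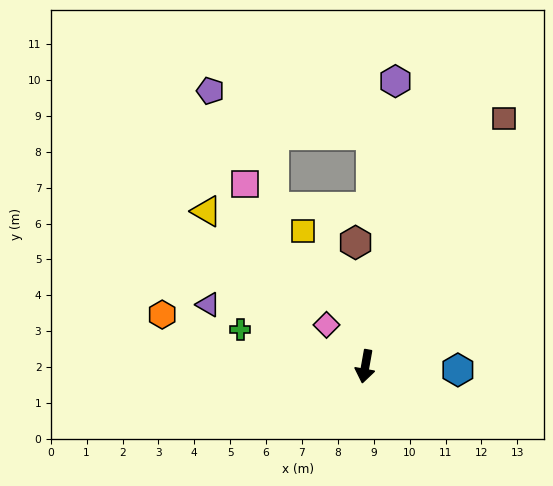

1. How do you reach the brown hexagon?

turn right 165°, forward 3.5 m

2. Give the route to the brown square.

turn left 161°, forward 7.9 m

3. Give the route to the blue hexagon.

turn left 98°, forward 2.6 m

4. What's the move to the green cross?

turn right 96°, forward 3.6 m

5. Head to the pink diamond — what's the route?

turn right 127°, forward 1.6 m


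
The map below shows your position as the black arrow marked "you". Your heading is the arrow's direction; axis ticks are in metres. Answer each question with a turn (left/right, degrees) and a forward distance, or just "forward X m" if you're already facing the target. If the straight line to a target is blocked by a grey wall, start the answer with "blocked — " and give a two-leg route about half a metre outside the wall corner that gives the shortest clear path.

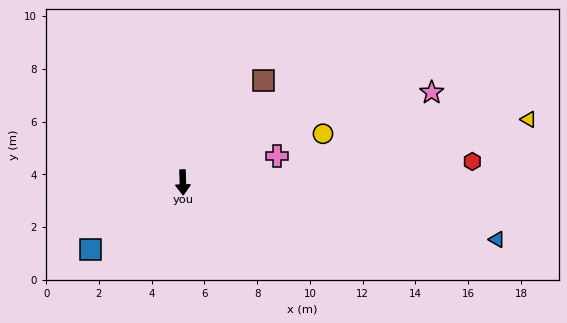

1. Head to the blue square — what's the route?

turn right 56°, forward 4.3 m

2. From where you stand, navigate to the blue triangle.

turn left 78°, forward 12.1 m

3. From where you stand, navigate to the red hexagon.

turn left 92°, forward 11.0 m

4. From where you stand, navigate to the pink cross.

turn left 104°, forward 3.7 m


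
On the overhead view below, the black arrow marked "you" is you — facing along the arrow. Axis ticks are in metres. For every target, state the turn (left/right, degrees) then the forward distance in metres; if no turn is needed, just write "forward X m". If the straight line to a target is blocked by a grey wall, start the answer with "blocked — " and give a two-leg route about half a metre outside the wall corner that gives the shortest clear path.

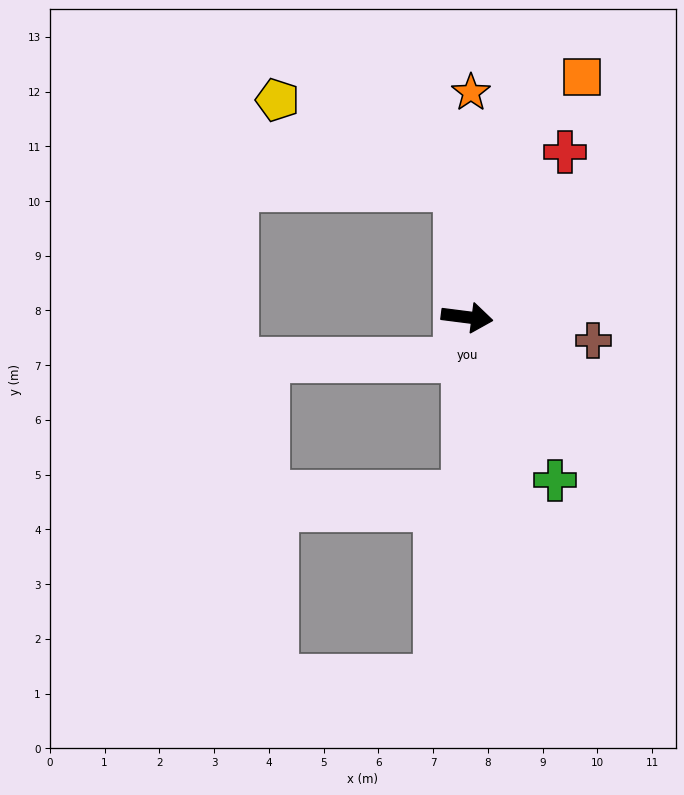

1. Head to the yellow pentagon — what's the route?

blocked — turn left 102°, forward 2.4 m, then turn left 59°, forward 3.7 m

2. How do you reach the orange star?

turn left 96°, forward 4.1 m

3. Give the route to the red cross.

turn left 67°, forward 3.5 m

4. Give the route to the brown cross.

turn right 3°, forward 2.3 m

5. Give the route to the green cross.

turn right 54°, forward 3.4 m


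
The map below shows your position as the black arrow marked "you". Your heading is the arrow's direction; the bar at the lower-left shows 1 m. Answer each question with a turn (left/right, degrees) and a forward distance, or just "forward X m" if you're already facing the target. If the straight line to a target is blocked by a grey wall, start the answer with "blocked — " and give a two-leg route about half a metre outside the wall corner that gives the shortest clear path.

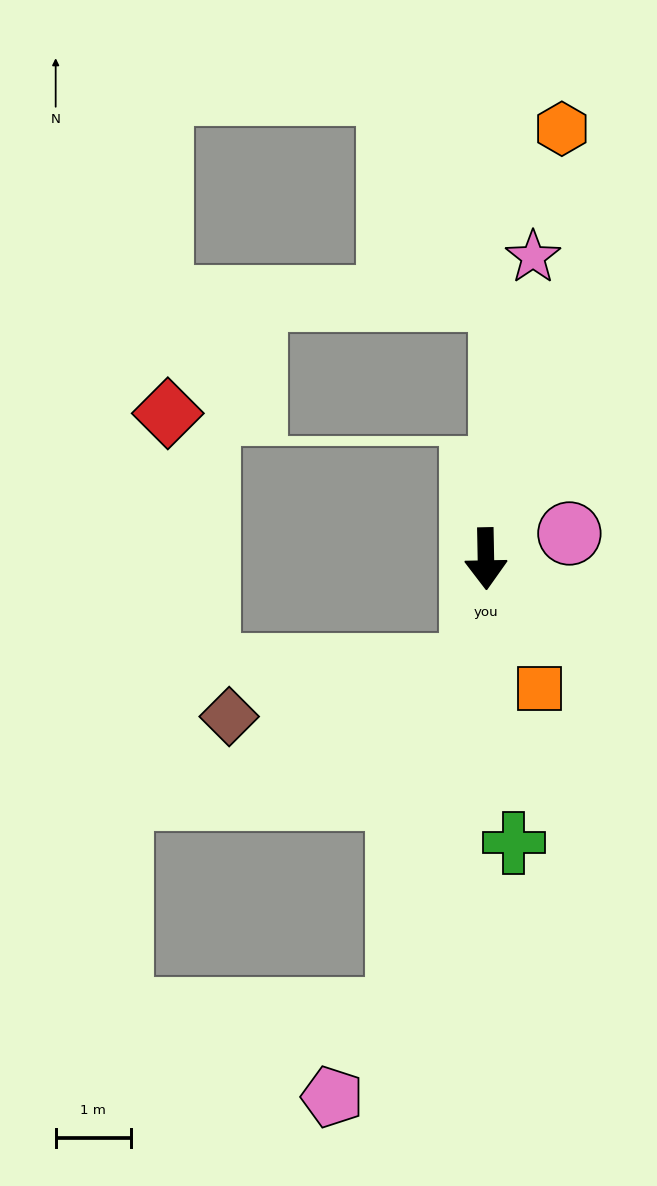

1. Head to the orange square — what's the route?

turn left 21°, forward 1.9 m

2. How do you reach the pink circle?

turn left 106°, forward 1.2 m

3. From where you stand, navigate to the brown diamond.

blocked — turn right 9°, forward 1.4 m, then turn right 70°, forward 3.3 m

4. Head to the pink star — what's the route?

turn left 170°, forward 4.1 m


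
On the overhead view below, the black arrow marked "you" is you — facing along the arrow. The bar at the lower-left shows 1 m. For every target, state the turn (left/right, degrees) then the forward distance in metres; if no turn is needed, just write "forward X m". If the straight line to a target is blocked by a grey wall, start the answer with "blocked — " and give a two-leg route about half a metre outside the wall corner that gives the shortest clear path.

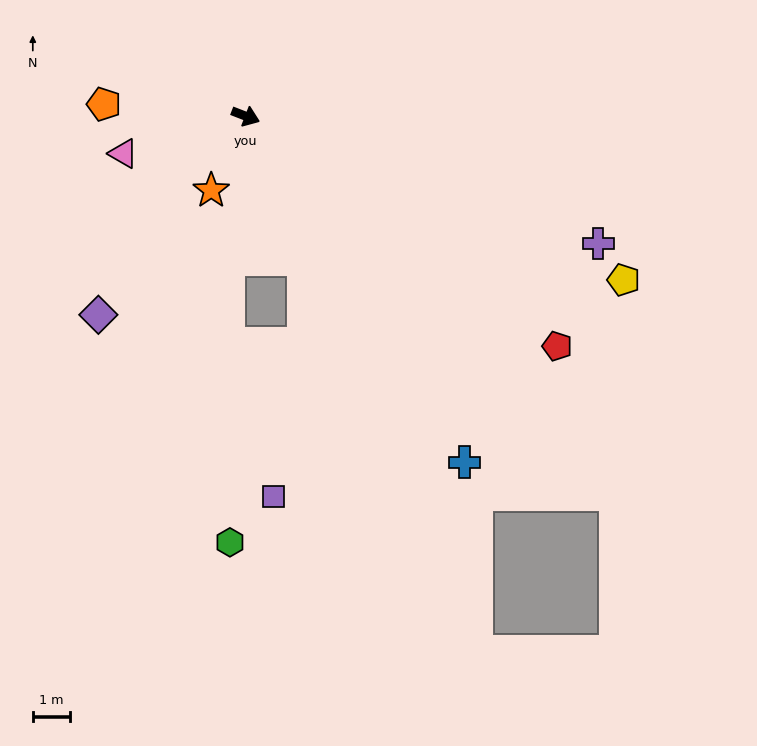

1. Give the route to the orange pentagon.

turn right 164°, forward 3.8 m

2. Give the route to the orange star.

turn right 94°, forward 2.2 m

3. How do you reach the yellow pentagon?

turn right 2°, forward 10.9 m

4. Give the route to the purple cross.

forward 10.0 m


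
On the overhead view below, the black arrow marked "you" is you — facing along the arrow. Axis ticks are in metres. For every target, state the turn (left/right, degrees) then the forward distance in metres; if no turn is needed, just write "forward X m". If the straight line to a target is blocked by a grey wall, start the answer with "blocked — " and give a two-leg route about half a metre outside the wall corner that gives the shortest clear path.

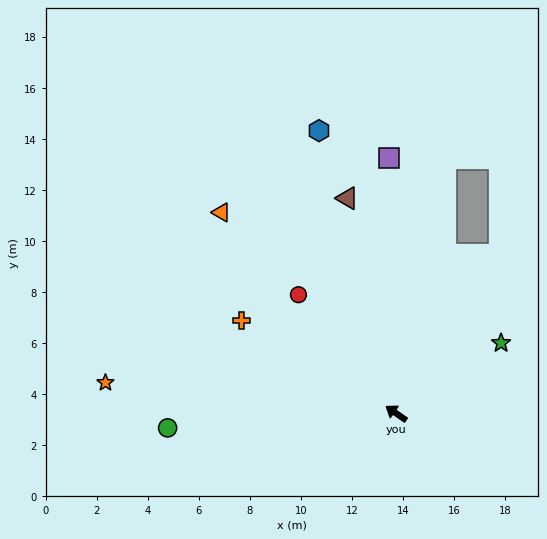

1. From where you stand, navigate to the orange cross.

turn left 4°, forward 7.1 m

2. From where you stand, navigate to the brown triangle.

turn right 43°, forward 8.6 m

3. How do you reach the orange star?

turn left 29°, forward 11.4 m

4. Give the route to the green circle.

turn left 38°, forward 9.0 m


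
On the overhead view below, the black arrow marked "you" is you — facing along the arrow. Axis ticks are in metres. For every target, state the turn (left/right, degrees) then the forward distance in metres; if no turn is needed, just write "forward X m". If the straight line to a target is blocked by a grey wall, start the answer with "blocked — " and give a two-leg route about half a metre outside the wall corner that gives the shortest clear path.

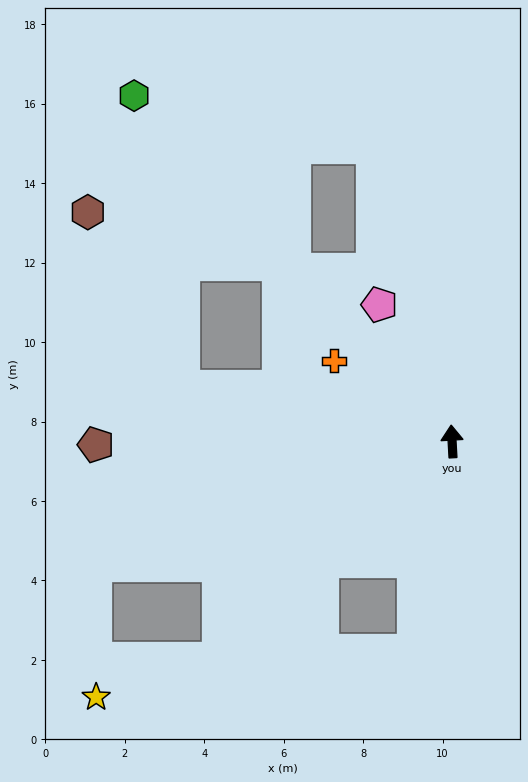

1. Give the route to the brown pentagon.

turn left 87°, forward 9.0 m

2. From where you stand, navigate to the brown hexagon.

blocked — turn left 41°, forward 6.2 m, then turn left 31°, forward 5.0 m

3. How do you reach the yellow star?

blocked — turn left 130°, forward 8.0 m, then turn right 26°, forward 3.2 m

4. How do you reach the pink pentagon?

turn left 25°, forward 3.9 m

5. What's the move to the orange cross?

turn left 52°, forward 3.6 m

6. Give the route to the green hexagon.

turn left 39°, forward 11.8 m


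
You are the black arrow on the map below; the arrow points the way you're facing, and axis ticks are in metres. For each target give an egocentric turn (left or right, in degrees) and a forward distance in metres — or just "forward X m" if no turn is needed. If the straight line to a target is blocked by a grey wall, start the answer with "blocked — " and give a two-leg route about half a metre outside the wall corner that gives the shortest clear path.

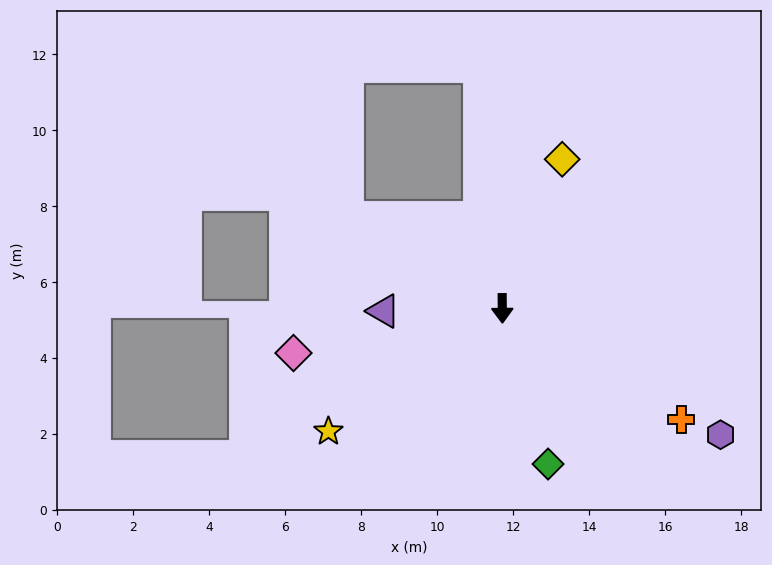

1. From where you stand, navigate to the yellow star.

turn right 55°, forward 5.6 m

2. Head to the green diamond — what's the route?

turn left 16°, forward 4.3 m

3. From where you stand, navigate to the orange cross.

turn left 58°, forward 5.5 m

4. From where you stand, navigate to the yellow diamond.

turn left 158°, forward 4.2 m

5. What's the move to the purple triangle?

turn right 89°, forward 3.1 m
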